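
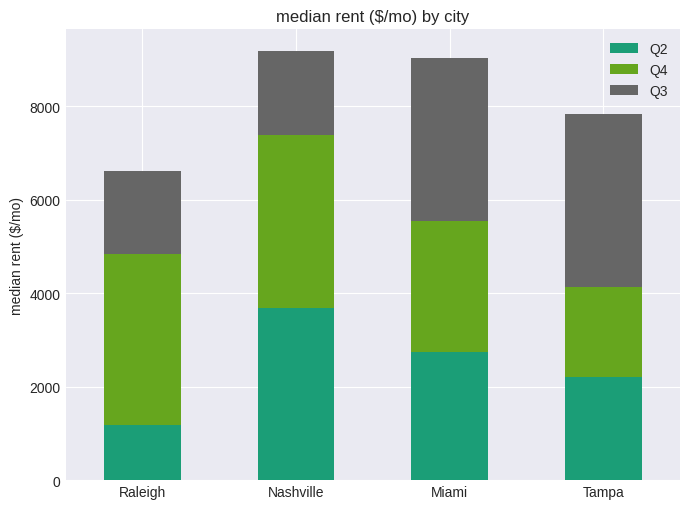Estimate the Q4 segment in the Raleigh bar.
≈ 4000

Q4 top ≈ 5000, bottom ≈ 1000; segment ≈ 4000.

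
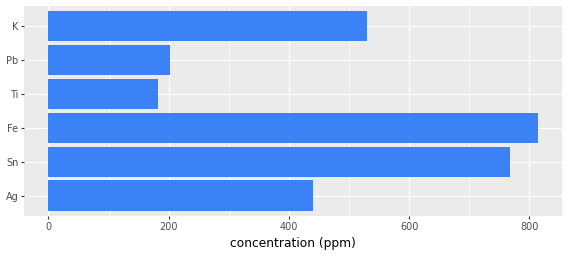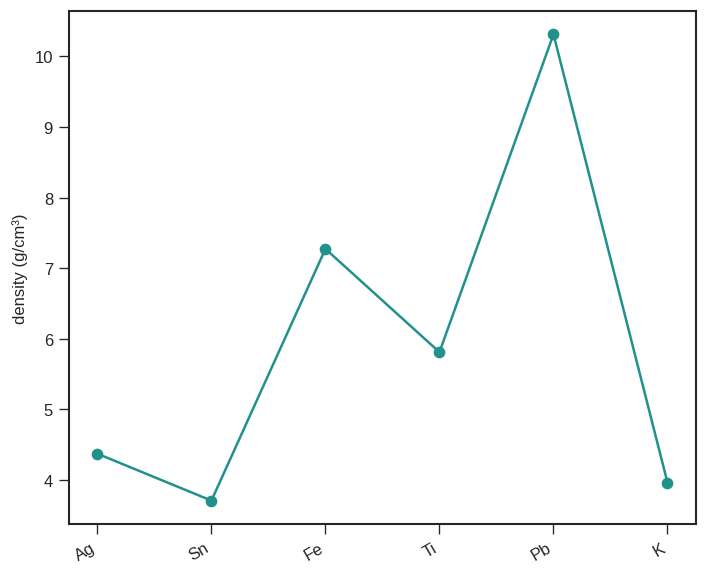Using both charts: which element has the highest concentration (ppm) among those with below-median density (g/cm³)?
Sn

Chart 2 median density (g/cm³) ≈ 5; below-median elements: Ag, Sn, K. Among those, Sn has the highest concentration (ppm) (≈ 800).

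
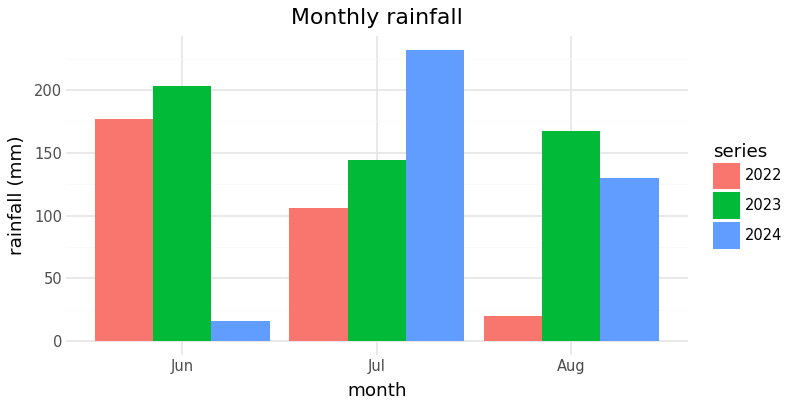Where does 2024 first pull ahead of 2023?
Jul

Jun: 2024 ≈ 20 vs 2023 ≈ 200 (not yet); Jul: 2024 ≈ 240 vs 2023 ≈ 140 (first crossover).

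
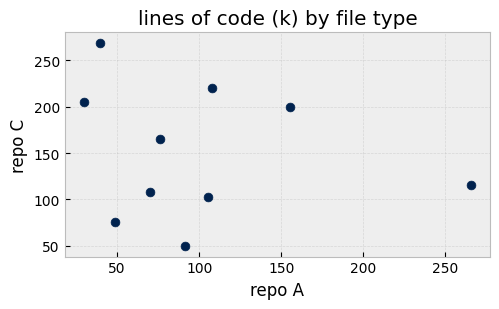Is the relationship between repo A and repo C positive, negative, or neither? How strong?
Points are roughly uncorrelated; weak (|r| ≈ 0.2).

no clear correlation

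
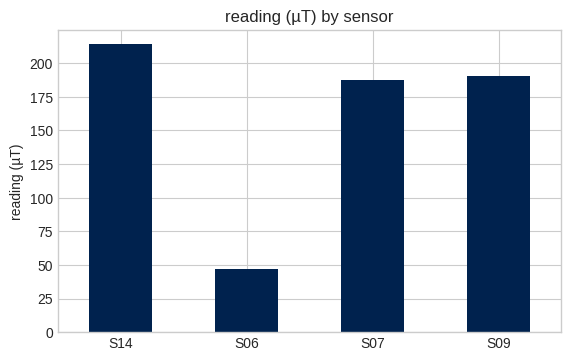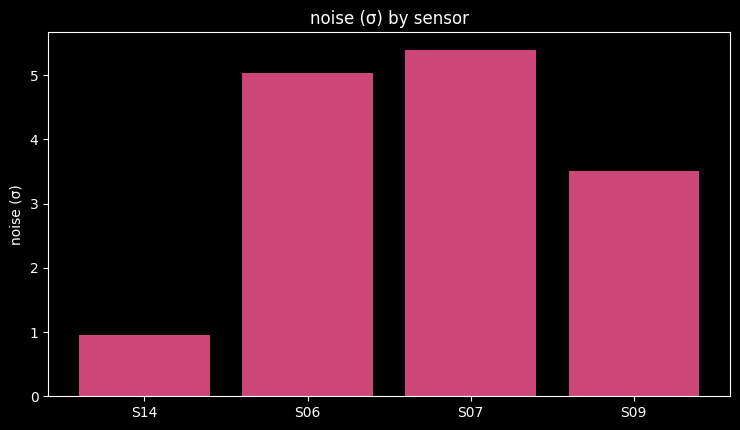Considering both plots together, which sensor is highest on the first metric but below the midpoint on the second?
Chart 2 median noise (σ) ≈ 4.5; below-median sensors: S14, S09. Among those, S14 has the highest reading (µT) (≈ 220).

S14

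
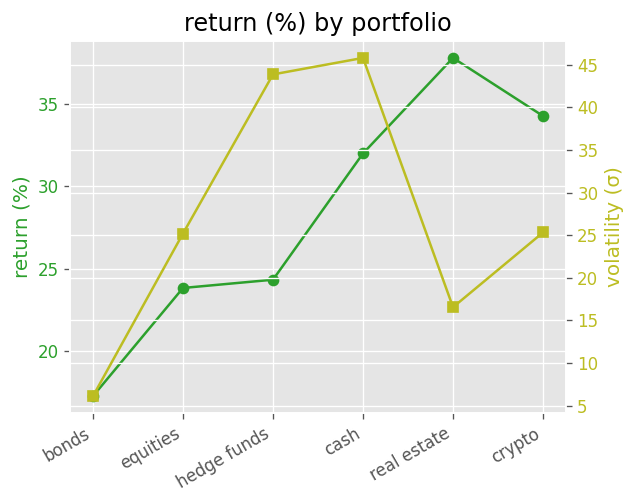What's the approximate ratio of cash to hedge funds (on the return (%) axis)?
cash ≈ 32, hedge funds ≈ 24; 32/24 ≈ 1.33.

≈ 1.33×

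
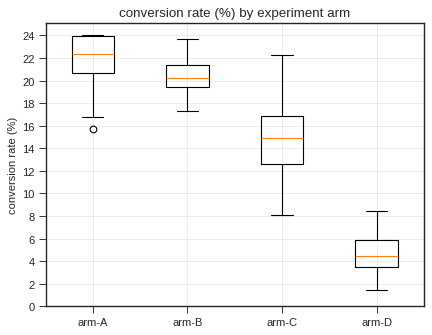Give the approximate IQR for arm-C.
Q3 ≈ 16, Q1 ≈ 12; IQR ≈ 4.

≈ 4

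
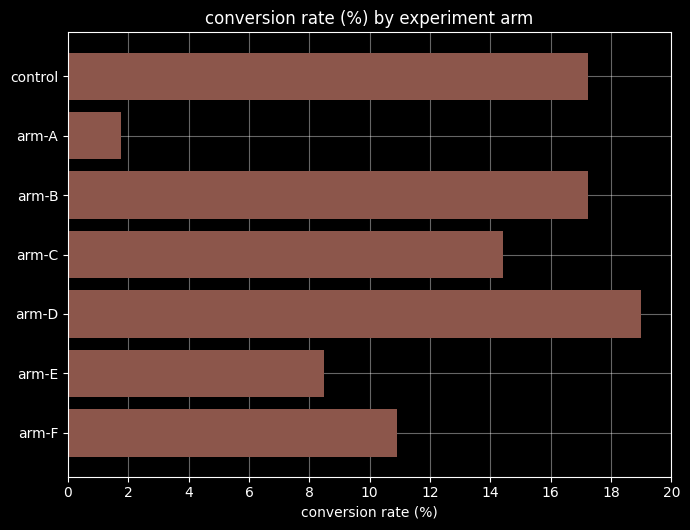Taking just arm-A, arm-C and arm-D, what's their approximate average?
(2 + 14 + 20) / 3 ≈ 12.

≈ 12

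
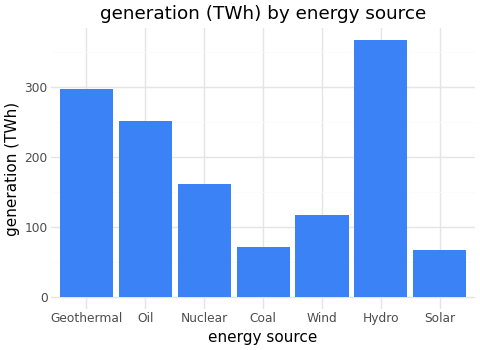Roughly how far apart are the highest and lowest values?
Max Hydro ≈ 350, min Solar ≈ 50; range ≈ 300.

≈ 300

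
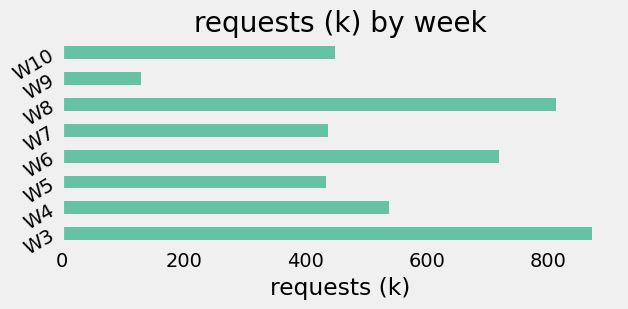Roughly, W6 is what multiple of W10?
≈ 1.75×

W6 ≈ 700, W10 ≈ 400; 700/400 ≈ 1.75.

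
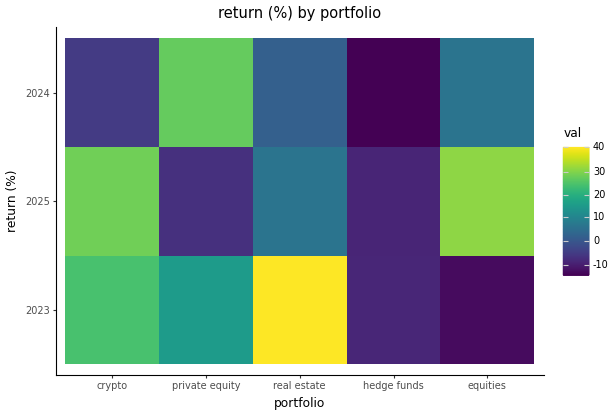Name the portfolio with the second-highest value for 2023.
crypto

Top 3 for 2023: real estate ≈ 40, crypto ≈ 25, private equity ≈ 15.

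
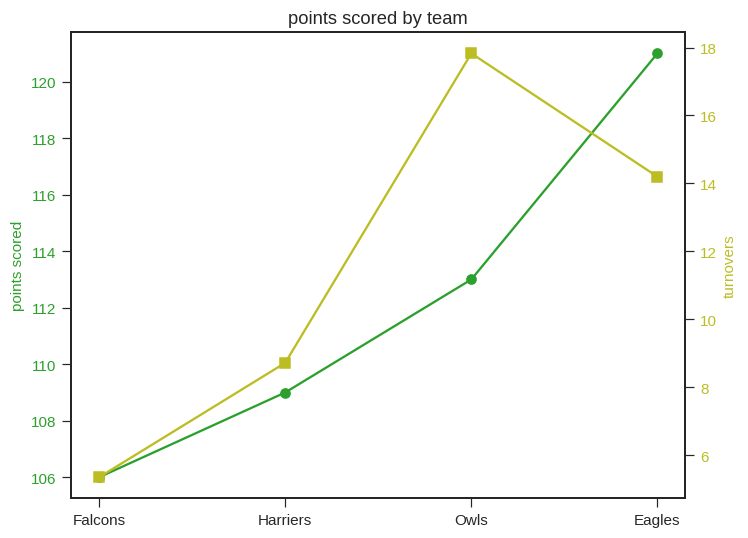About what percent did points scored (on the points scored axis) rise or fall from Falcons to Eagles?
Falcons ≈ 106, Eagles ≈ 120; (120 − 106) / 106 ≈ +13.2%.

≈ +13.2%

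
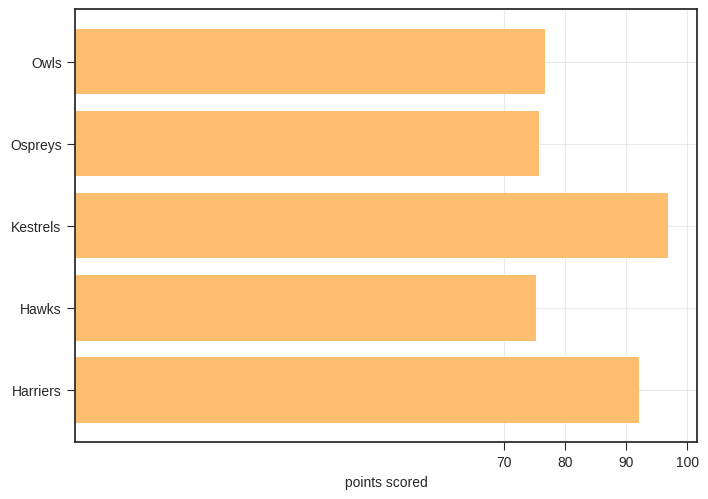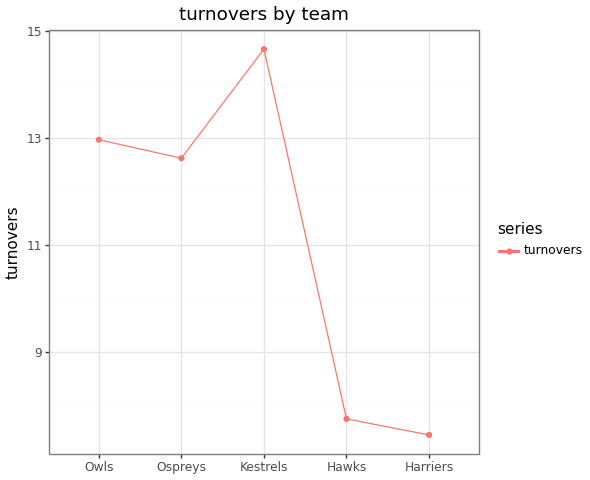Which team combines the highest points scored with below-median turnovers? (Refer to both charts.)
Chart 2 median turnovers ≈ 12; below-median teams: Hawks, Harriers. Among those, Harriers has the highest points scored (≈ 90).

Harriers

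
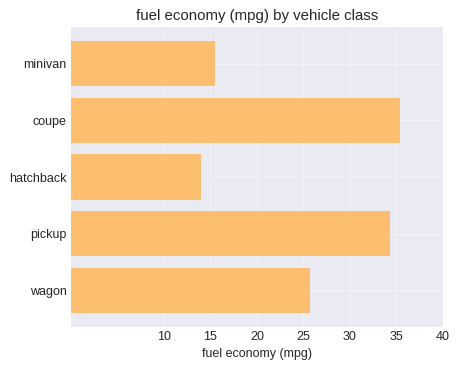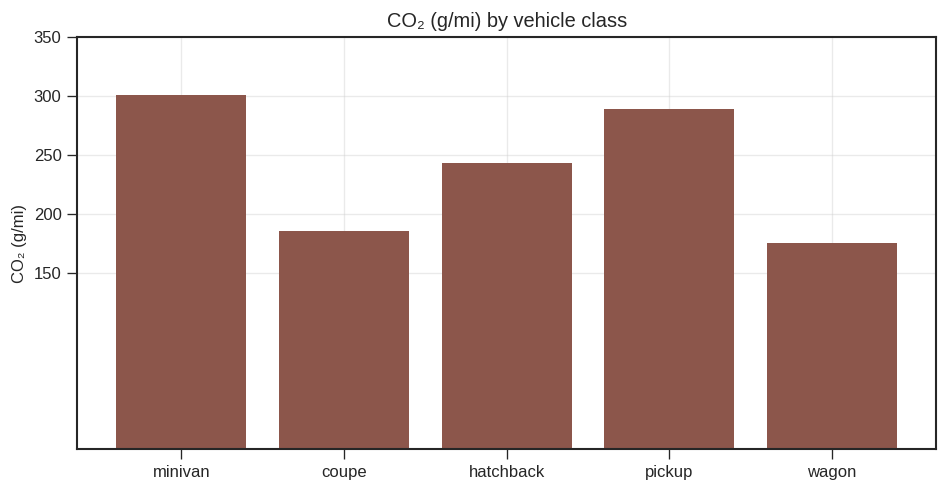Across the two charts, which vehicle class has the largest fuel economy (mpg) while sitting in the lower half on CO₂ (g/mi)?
Chart 2 median CO₂ (g/mi) ≈ 250; below-median vehicle classes: coupe, wagon. Among those, coupe has the highest fuel economy (mpg) (≈ 35).

coupe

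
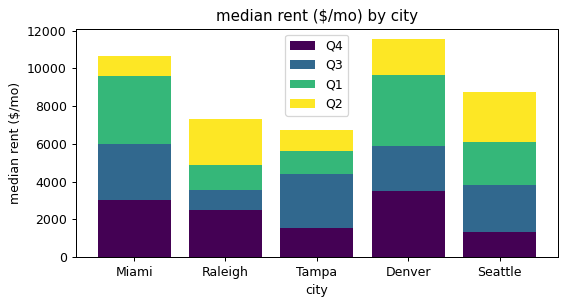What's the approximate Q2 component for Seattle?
≈ 3000

Q2 top ≈ 9000, bottom ≈ 6000; segment ≈ 3000.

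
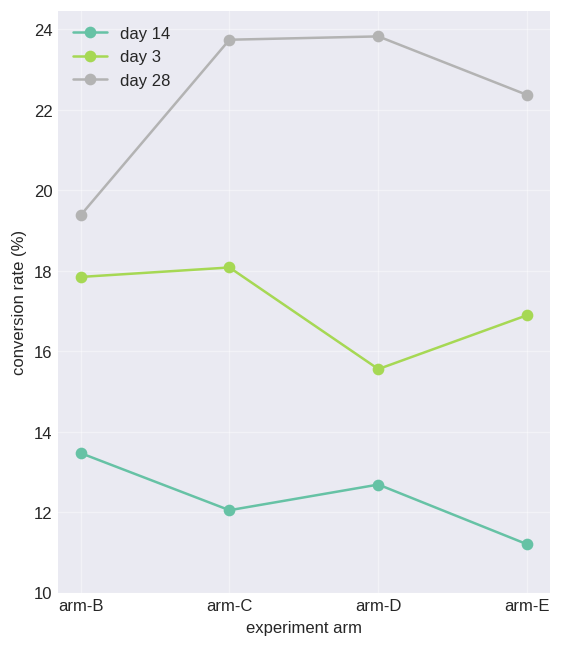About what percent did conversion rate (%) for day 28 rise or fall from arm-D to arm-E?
arm-D ≈ 24, arm-E ≈ 22; (22 − 24) / 24 ≈ -8.3%.

≈ -8.3%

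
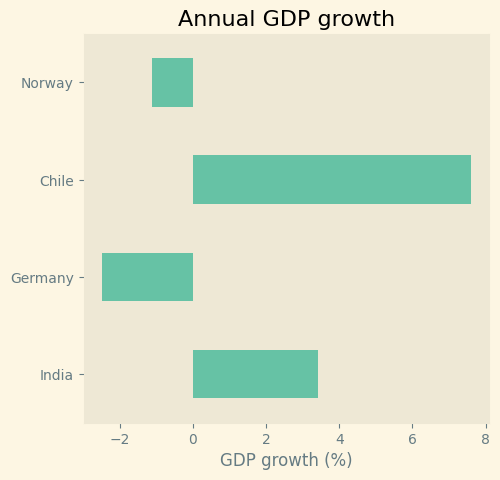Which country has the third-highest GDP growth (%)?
Norway

Top 4: Chile ≈ 8, India ≈ 3, Norway ≈ -1, Germany ≈ -2.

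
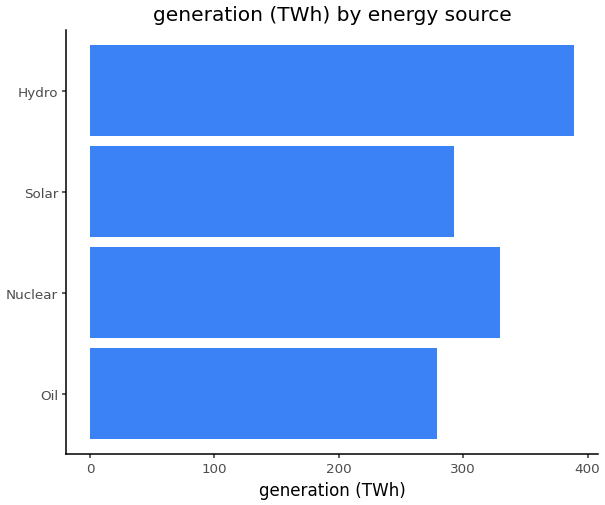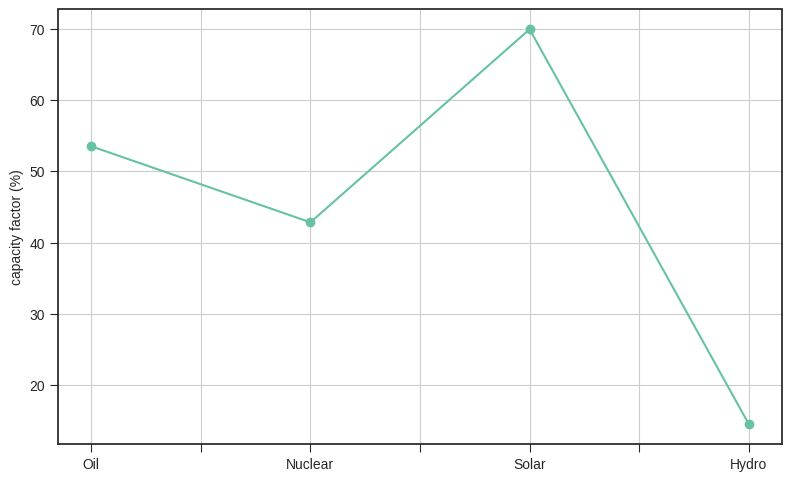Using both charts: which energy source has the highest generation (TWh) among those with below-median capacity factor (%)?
Chart 2 median capacity factor (%) ≈ 50; below-median energy sources: Nuclear, Hydro. Among those, Hydro has the highest generation (TWh) (≈ 400).

Hydro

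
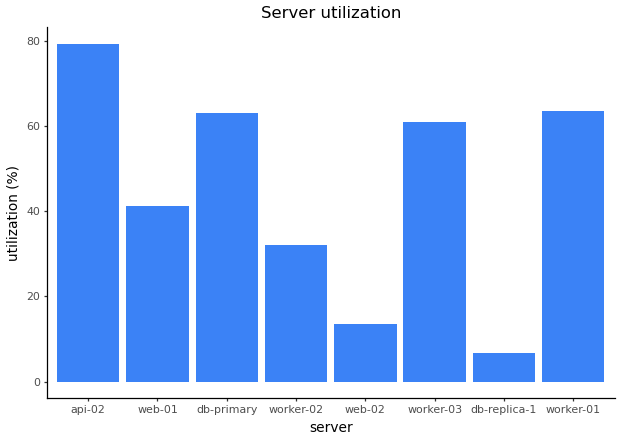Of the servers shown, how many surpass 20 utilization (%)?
Above 20: api-02, web-01, db-primary, worker-02, worker-03, worker-01.

6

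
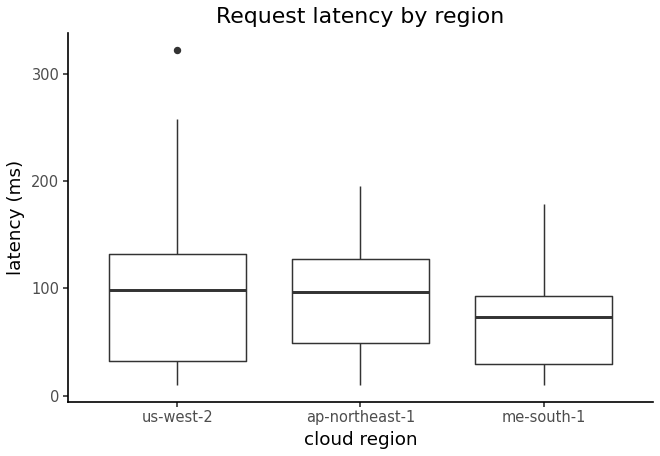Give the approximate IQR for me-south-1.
≈ 60

Q3 ≈ 90, Q1 ≈ 30; IQR ≈ 60.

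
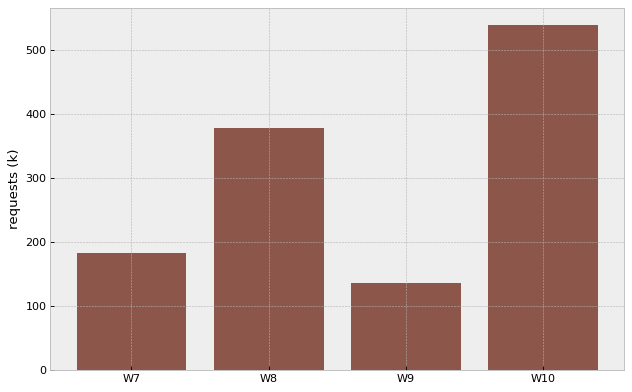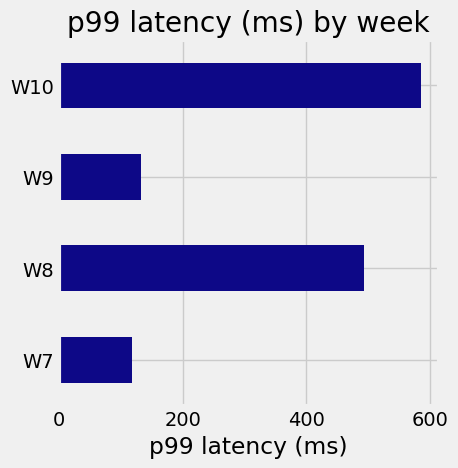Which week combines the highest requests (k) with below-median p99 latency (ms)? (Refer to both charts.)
W7

Chart 2 median p99 latency (ms) ≈ 300; below-median weeks: W7, W9. Among those, W7 has the highest requests (k) (≈ 200).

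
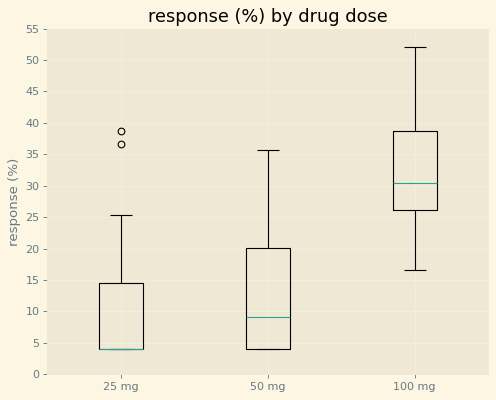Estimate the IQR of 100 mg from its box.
Q3 ≈ 40, Q1 ≈ 25; IQR ≈ 15.

≈ 15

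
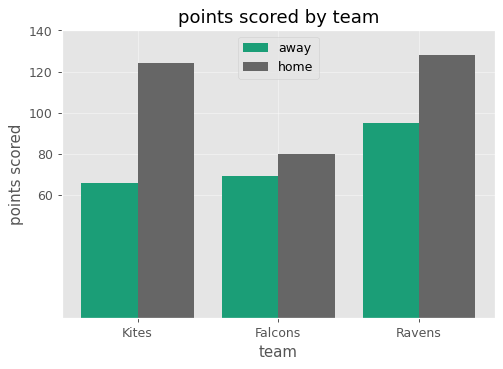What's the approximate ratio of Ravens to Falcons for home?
≈ 1.5×

Ravens ≈ 120, Falcons ≈ 80; 120/80 ≈ 1.5.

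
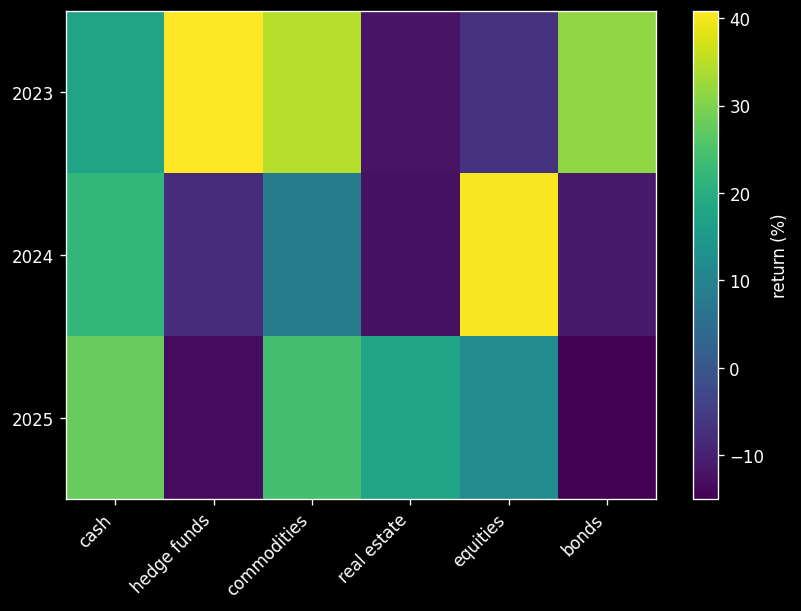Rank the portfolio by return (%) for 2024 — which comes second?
cash

Top 3 for 2024: equities ≈ 40, cash ≈ 20, commodities ≈ 10.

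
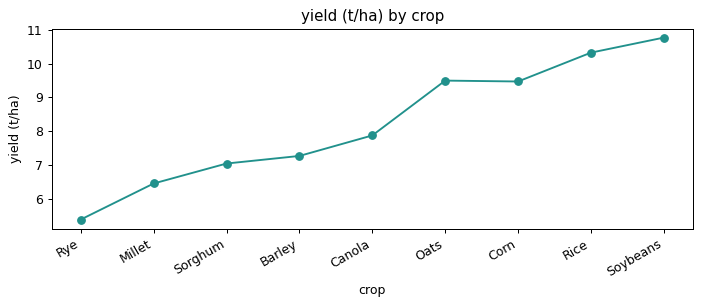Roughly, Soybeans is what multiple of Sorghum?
≈ 1.57×

Soybeans ≈ 11.0, Sorghum ≈ 7.0; 11.0/7.0 ≈ 1.57.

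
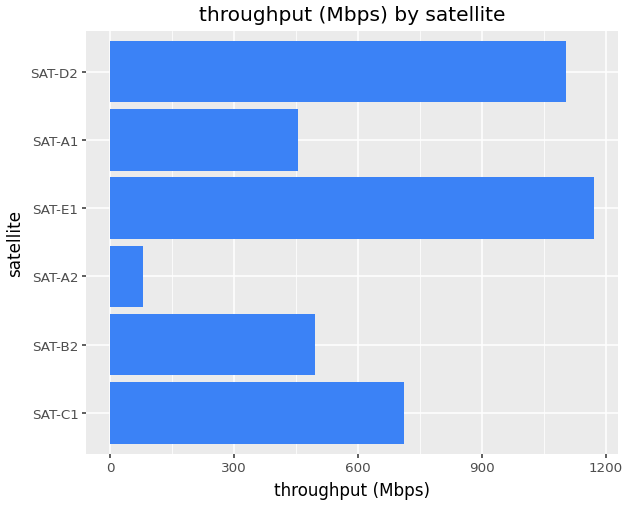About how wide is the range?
≈ 1100

Max SAT-E1 ≈ 1200, min SAT-A2 ≈ 100; range ≈ 1100.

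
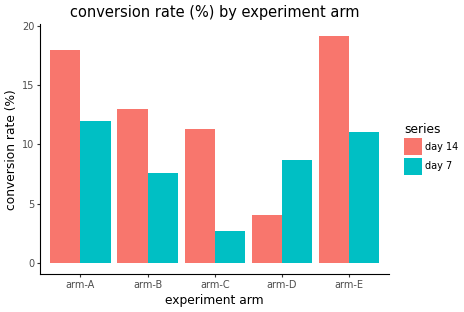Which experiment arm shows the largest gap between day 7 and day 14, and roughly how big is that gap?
arm-C, ≈ 10 %

arm-C: day 7 ≈ 2, day 14 ≈ 12 → gap ≈ 10. Next-largest (arm-E) is only ≈ 8.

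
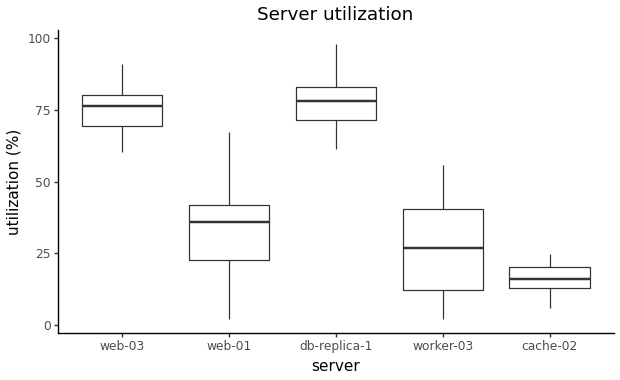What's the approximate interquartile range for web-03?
≈ 10

Q3 ≈ 80, Q1 ≈ 70; IQR ≈ 10.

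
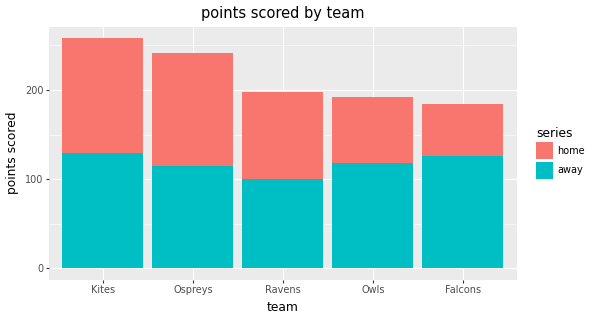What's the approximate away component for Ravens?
≈ 100

away top ≈ 100, bottom ≈ 0; segment ≈ 100.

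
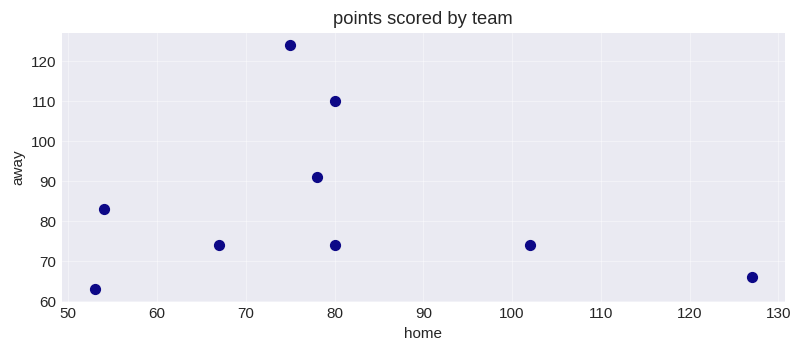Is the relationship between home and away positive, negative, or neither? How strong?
no clear correlation

Points are roughly uncorrelated; weak (|r| ≈ 0.1).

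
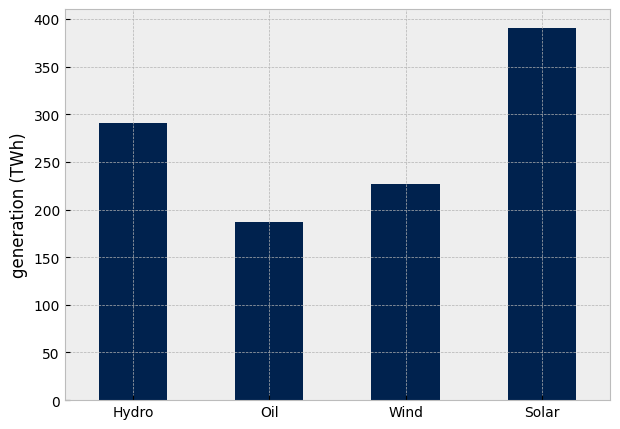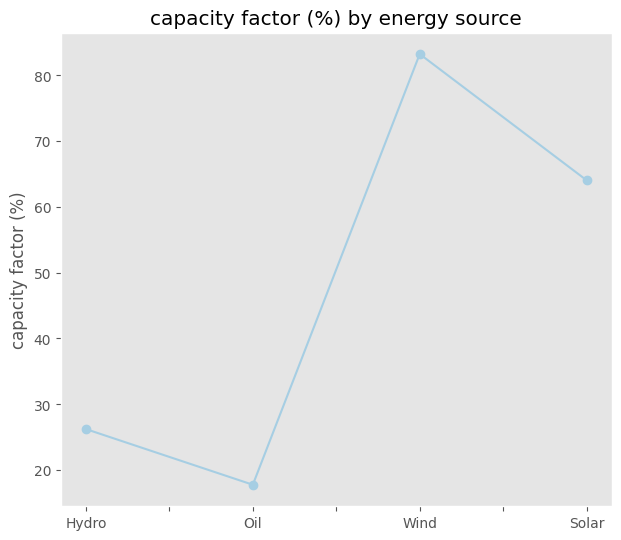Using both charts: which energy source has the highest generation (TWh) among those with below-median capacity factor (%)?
Chart 2 median capacity factor (%) ≈ 50; below-median energy sources: Hydro, Oil. Among those, Hydro has the highest generation (TWh) (≈ 300).

Hydro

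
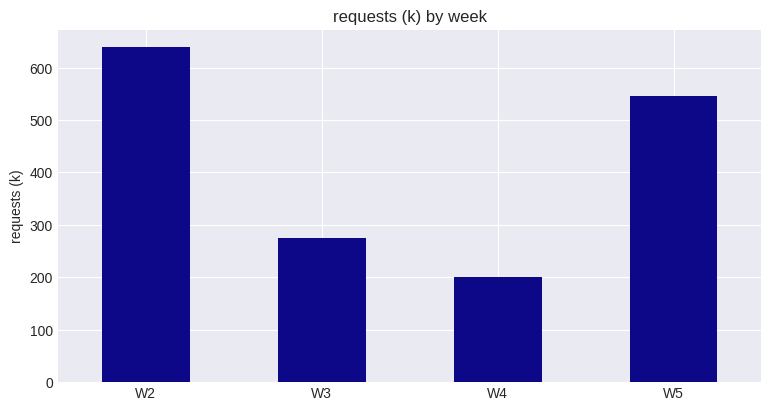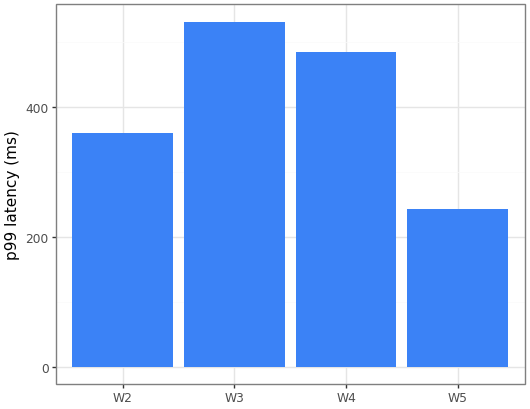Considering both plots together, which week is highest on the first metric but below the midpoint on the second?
Chart 2 median p99 latency (ms) ≈ 400; below-median weeks: W2, W5. Among those, W2 has the highest requests (k) (≈ 600).

W2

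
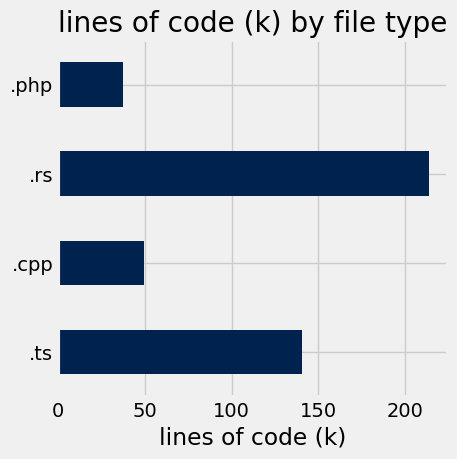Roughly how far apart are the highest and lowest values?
Max .rs ≈ 220, min .php ≈ 40; range ≈ 180.

≈ 180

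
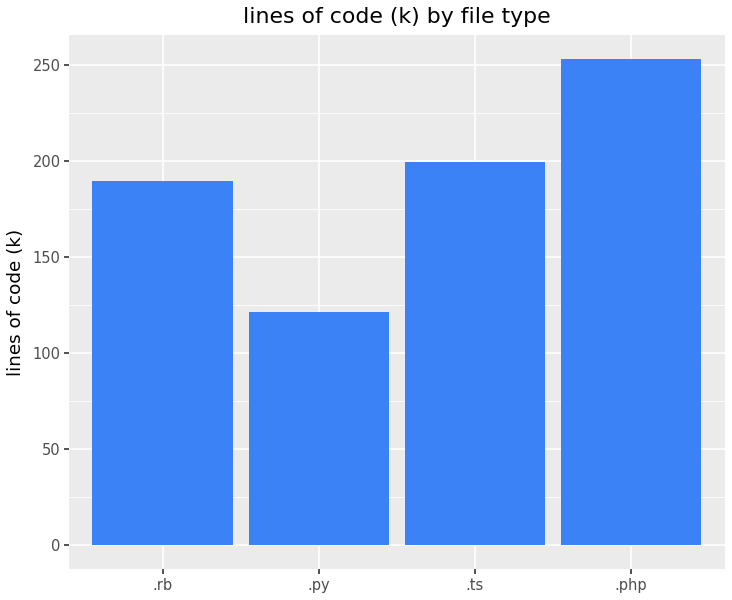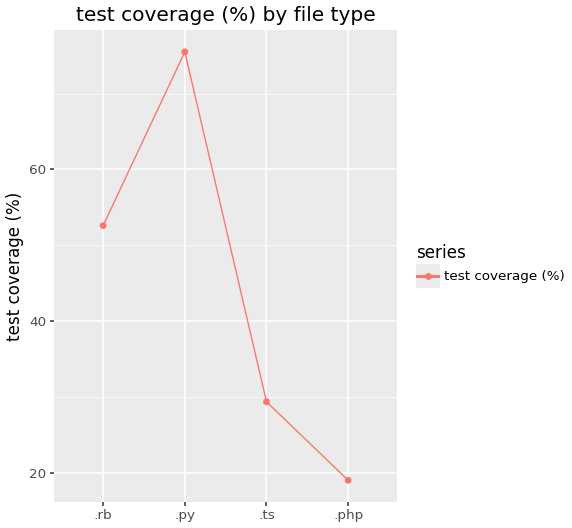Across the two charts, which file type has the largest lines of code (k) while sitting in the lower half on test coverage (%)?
Chart 2 median test coverage (%) ≈ 40; below-median file types: .ts, .php. Among those, .php has the highest lines of code (k) (≈ 250).

.php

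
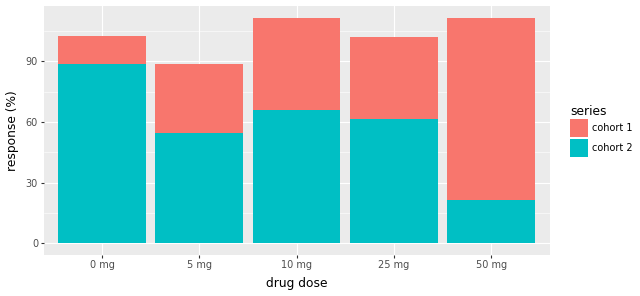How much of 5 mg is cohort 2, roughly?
≈ 50

cohort 2 top ≈ 50, bottom ≈ 0; segment ≈ 50.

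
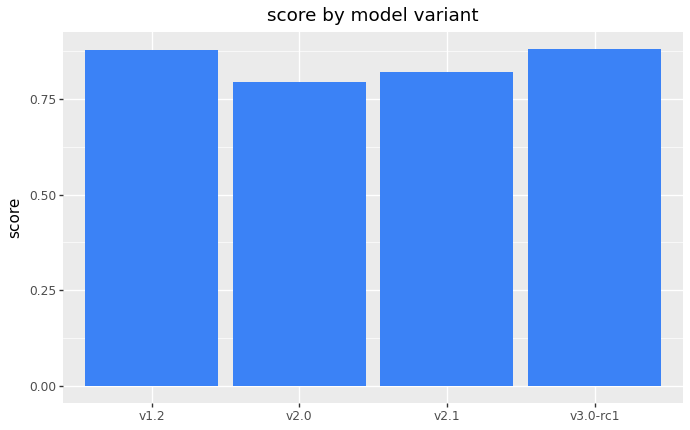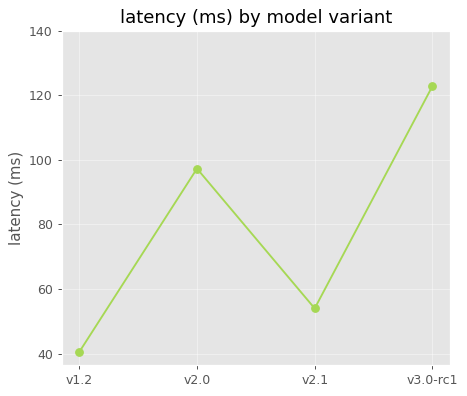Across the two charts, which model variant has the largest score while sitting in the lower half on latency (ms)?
v1.2

Chart 2 median latency (ms) ≈ 80; below-median model variants: v1.2, v2.1. Among those, v1.2 has the highest score (≈ 0.9).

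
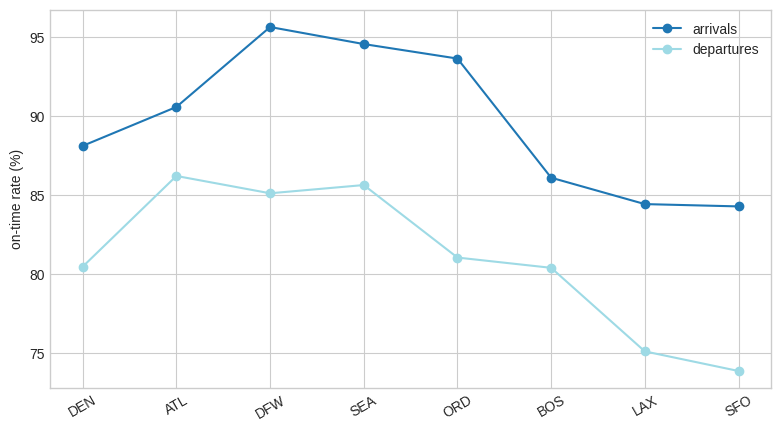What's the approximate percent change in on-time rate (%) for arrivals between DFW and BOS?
DFW ≈ 96, BOS ≈ 86; (86 − 96) / 96 ≈ -10.4%.

≈ -10.4%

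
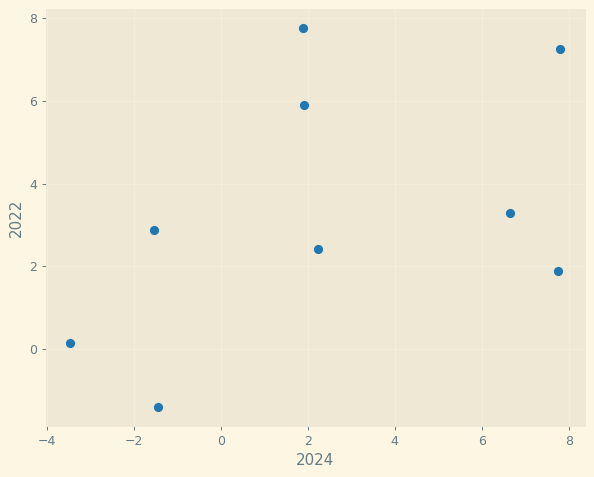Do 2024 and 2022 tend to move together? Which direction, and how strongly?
Points are positively correlated; moderate (|r| ≈ 0.5).

positive, moderate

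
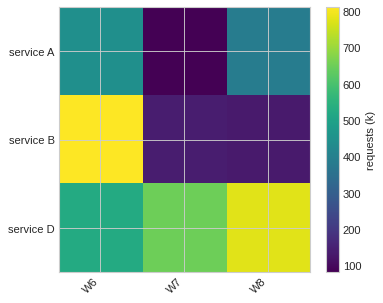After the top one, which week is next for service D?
W7

Top 3 for service D: W8 ≈ 800, W7 ≈ 700, W6 ≈ 500.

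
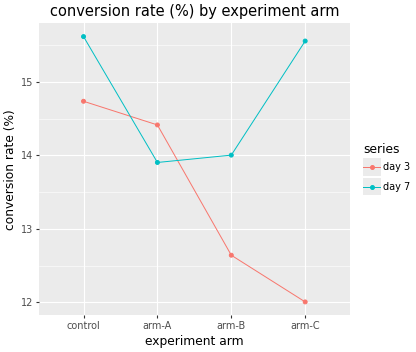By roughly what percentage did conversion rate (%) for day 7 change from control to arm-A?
≈ -9.7%

control ≈ 15.5, arm-A ≈ 14.0; (14.0 − 15.5) / 15.5 ≈ -9.7%.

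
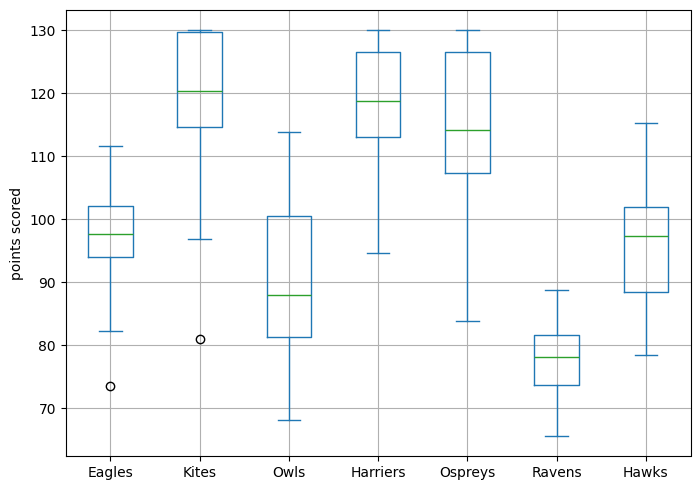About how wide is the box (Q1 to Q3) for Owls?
Q3 ≈ 100, Q1 ≈ 80; IQR ≈ 20.

≈ 20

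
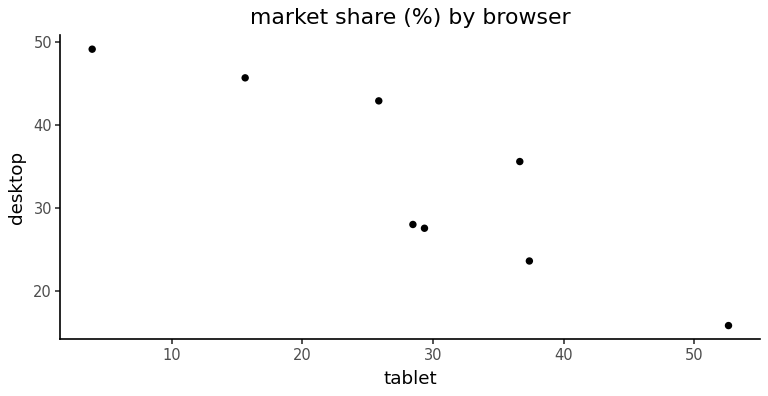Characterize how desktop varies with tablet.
Points are negatively correlated; strong (|r| ≈ 0.9).

negative, strong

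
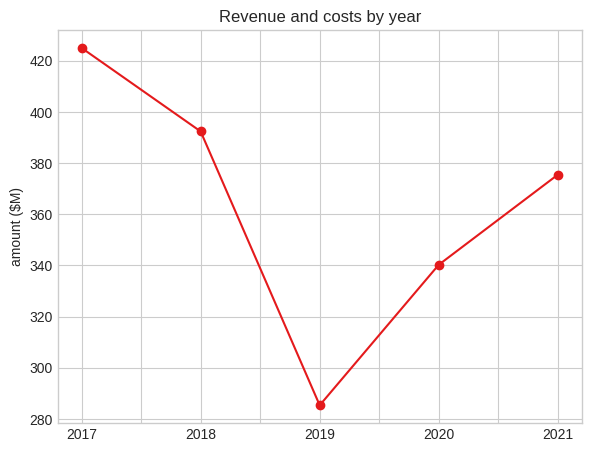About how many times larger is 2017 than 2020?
2017 ≈ 420, 2020 ≈ 340; 420/340 ≈ 1.24.

≈ 1.24×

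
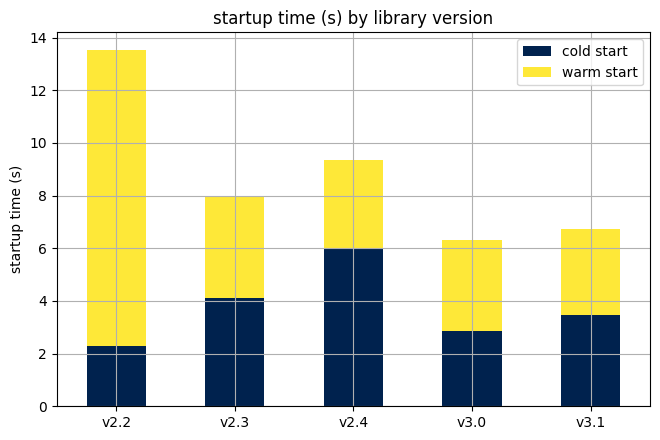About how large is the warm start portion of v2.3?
≈ 4

warm start top ≈ 8, bottom ≈ 4; segment ≈ 4.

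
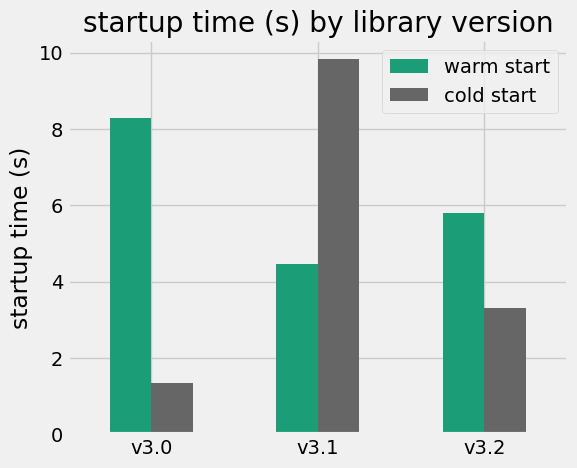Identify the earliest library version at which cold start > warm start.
v3.0: cold start ≈ 1 vs warm start ≈ 8 (not yet); v3.1: cold start ≈ 10 vs warm start ≈ 4 (first crossover).

v3.1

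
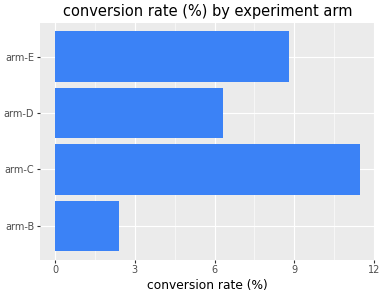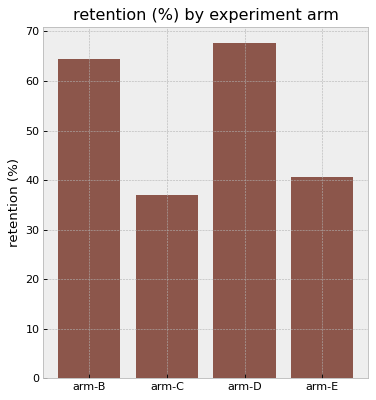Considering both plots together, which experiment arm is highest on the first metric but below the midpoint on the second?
arm-C

Chart 2 median retention (%) ≈ 50; below-median experiment arms: arm-C, arm-E. Among those, arm-C has the highest conversion rate (%) (≈ 12).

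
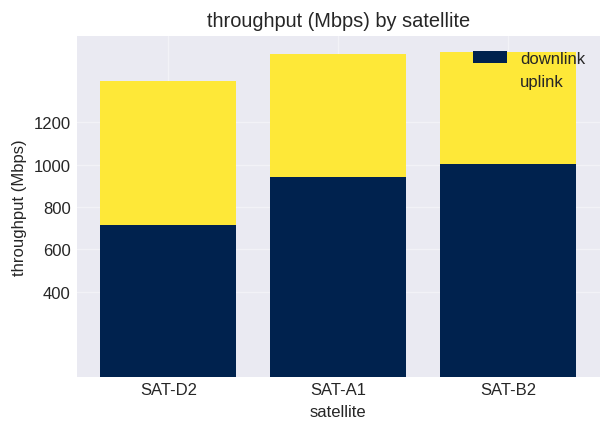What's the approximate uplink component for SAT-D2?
uplink top ≈ 1400, bottom ≈ 800; segment ≈ 600.

≈ 600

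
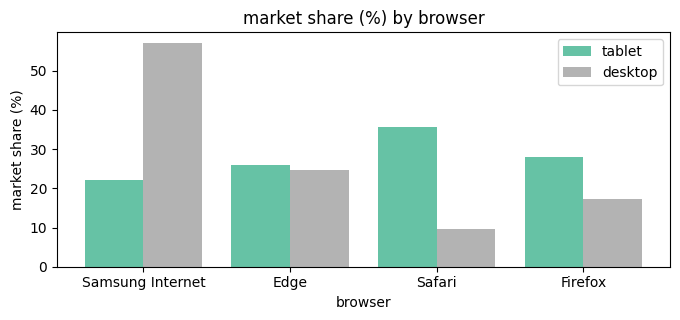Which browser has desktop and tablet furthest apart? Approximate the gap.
Samsung Internet: desktop ≈ 55, tablet ≈ 20 → gap ≈ 35. Next-largest (Safari) is only ≈ 25.

Samsung Internet, ≈ 35 %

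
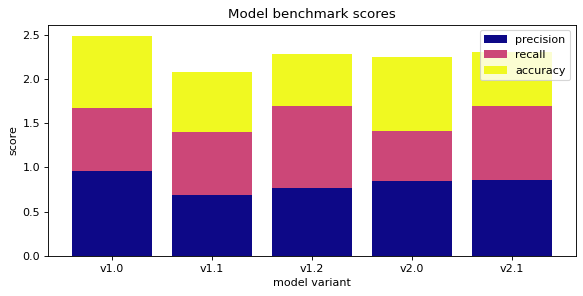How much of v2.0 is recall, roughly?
≈ 0.5

recall top ≈ 1.5, bottom ≈ 1.0; segment ≈ 0.5.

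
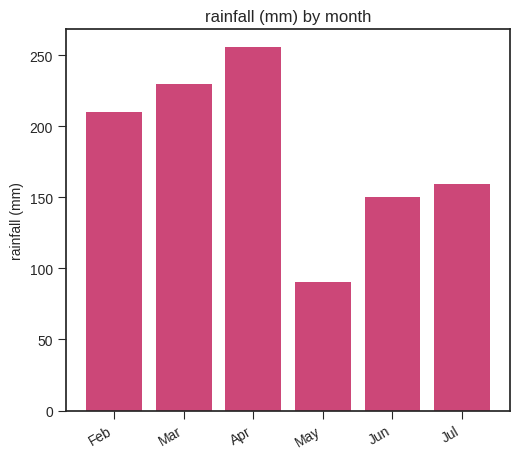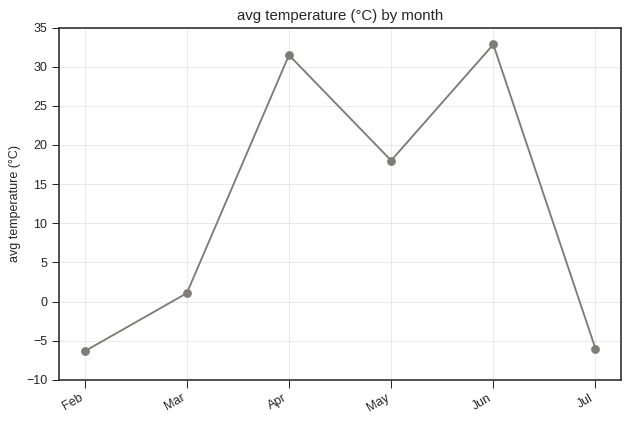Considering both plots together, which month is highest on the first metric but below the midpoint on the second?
Chart 2 median avg temperature (°C) ≈ 10; below-median months: Feb, Mar, Jul. Among those, Mar has the highest rainfall (mm) (≈ 225).

Mar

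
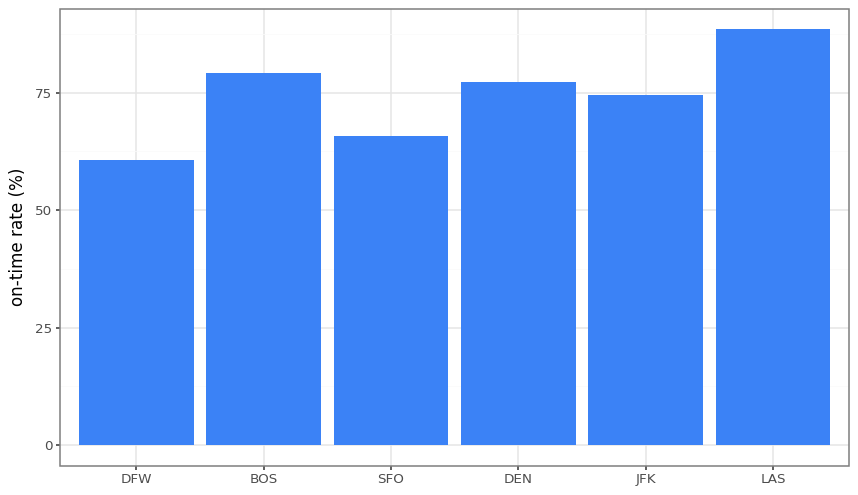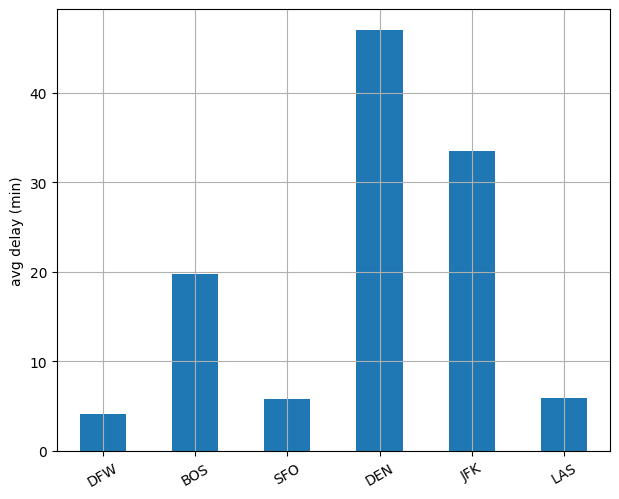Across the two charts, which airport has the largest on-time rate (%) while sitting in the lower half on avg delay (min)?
Chart 2 median avg delay (min) ≈ 15; below-median airports: DFW, SFO, LAS. Among those, LAS has the highest on-time rate (%) (≈ 90).

LAS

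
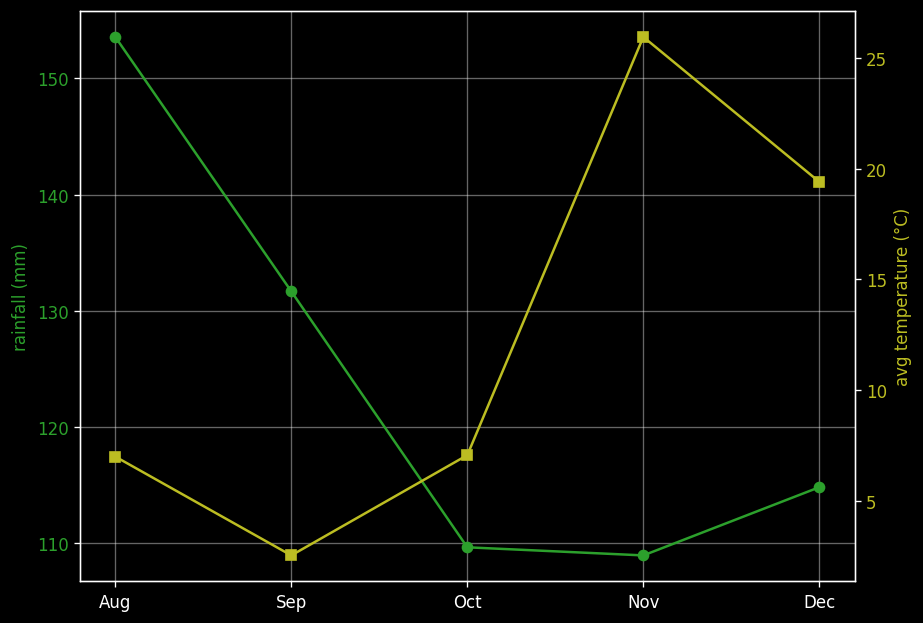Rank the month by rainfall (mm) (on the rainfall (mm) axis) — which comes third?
Dec

Top 4 (on the rainfall (mm) axis): Aug ≈ 155, Sep ≈ 130, Dec ≈ 115, Oct ≈ 110.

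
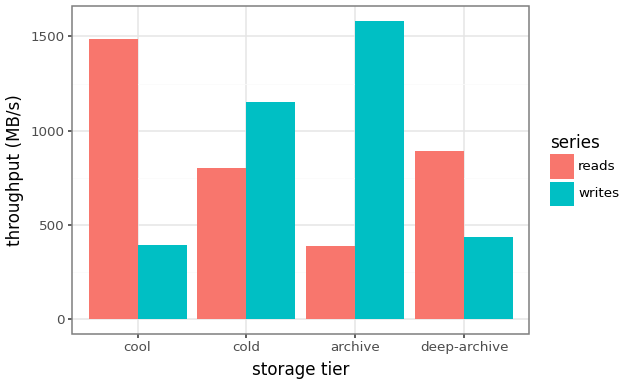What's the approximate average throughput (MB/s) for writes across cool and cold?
(400 + 1200) / 2 ≈ 800.

≈ 800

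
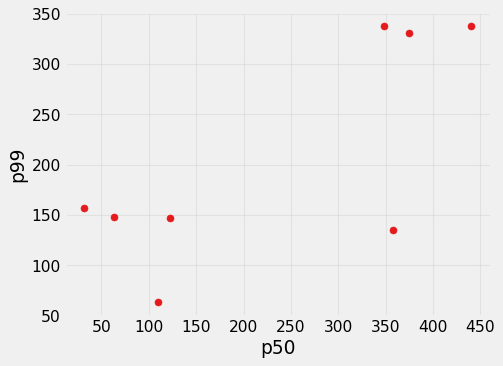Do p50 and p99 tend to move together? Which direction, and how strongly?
positive, strong

Points are positively correlated; strong (|r| ≈ 0.8).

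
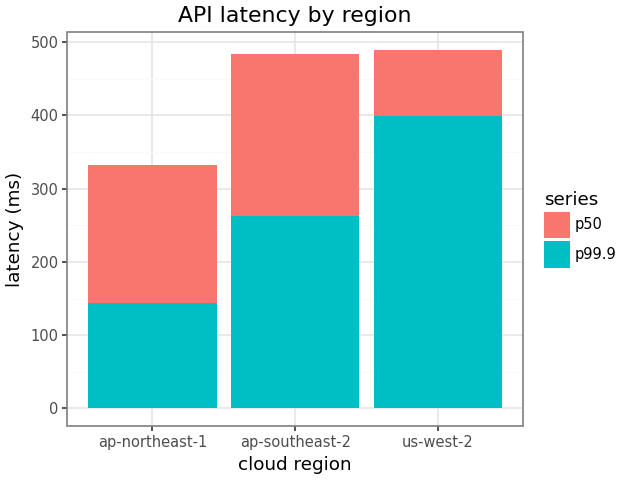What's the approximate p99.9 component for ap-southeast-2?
p99.9 top ≈ 250, bottom ≈ 0; segment ≈ 250.

≈ 250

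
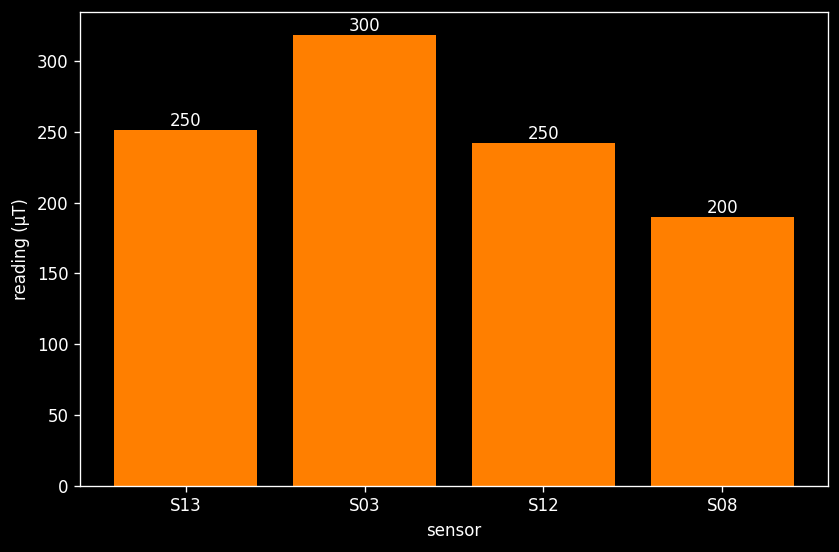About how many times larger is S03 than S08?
≈ 1.5×

S03 ≈ 300, S08 ≈ 200; 300/200 ≈ 1.5.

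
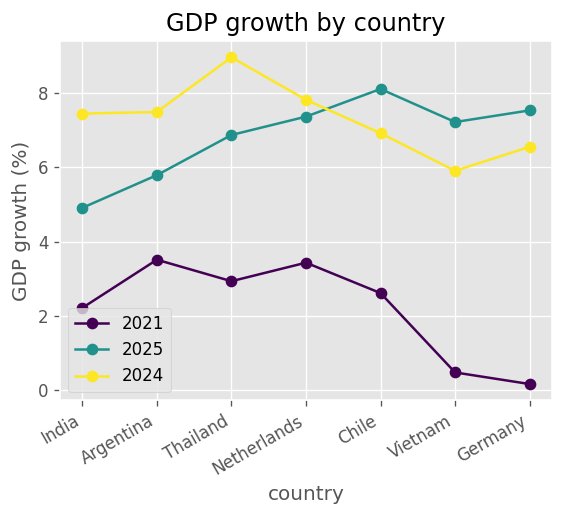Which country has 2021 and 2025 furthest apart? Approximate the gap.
Germany: 2021 ≈ 0, 2025 ≈ 8 → gap ≈ 8. Next-largest (Vietnam) is only ≈ 7.

Germany, ≈ 8 %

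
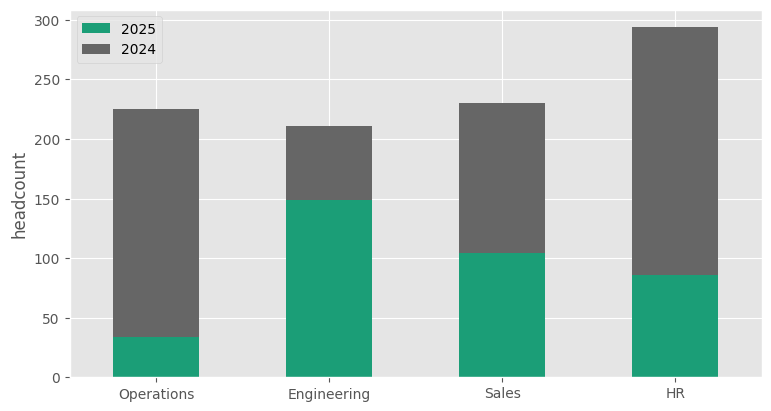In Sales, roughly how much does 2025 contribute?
2025 top ≈ 100, bottom ≈ 0; segment ≈ 100.

≈ 100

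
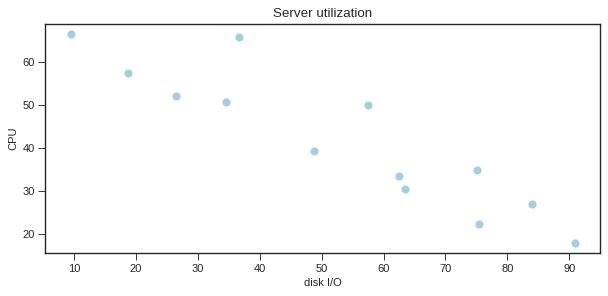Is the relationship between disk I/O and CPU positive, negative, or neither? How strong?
negative, strong

Points are negatively correlated; strong (|r| ≈ 0.9).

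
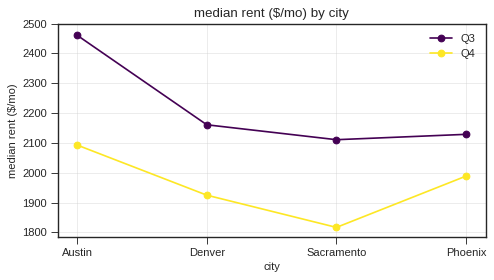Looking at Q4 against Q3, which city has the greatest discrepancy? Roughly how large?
Austin: Q4 ≈ 2100, Q3 ≈ 2500 → gap ≈ 400. Next-largest (Sacramento) is only ≈ 300.

Austin, ≈ 400 $/mo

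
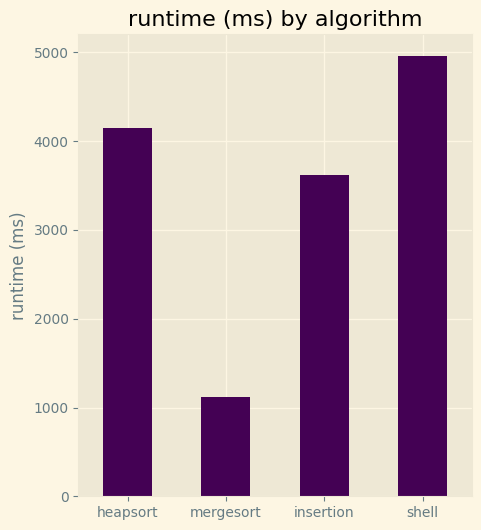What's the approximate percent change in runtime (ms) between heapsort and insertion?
≈ -12.5%

heapsort ≈ 4000, insertion ≈ 3500; (3500 − 4000) / 4000 ≈ -12.5%.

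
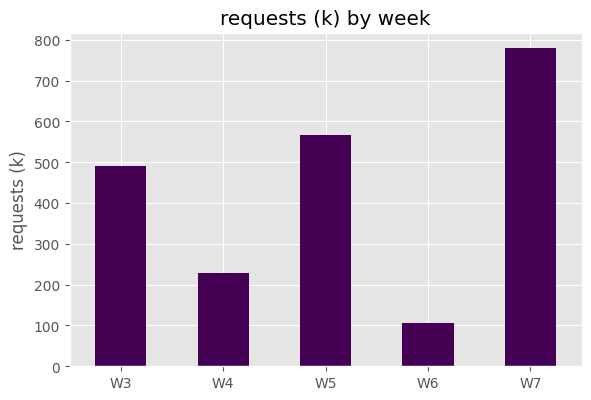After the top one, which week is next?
Top 3: W7 ≈ 800, W5 ≈ 600, W3 ≈ 500.

W5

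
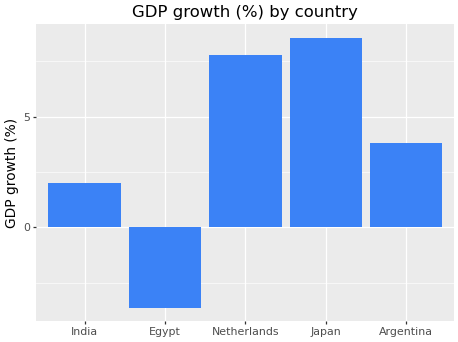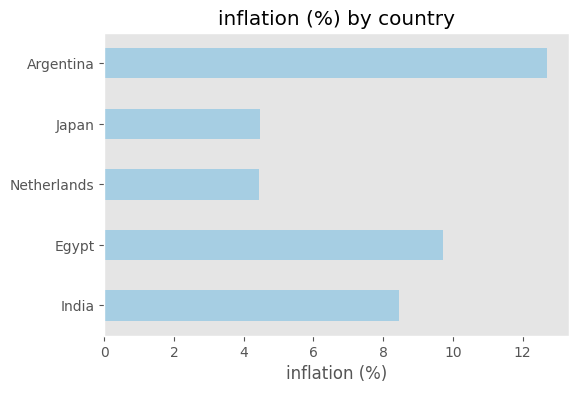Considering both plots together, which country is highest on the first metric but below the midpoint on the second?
Japan

Chart 2 median inflation (%) ≈ 8; below-median countries: Netherlands, Japan. Among those, Japan has the highest GDP growth (%) (≈ 9).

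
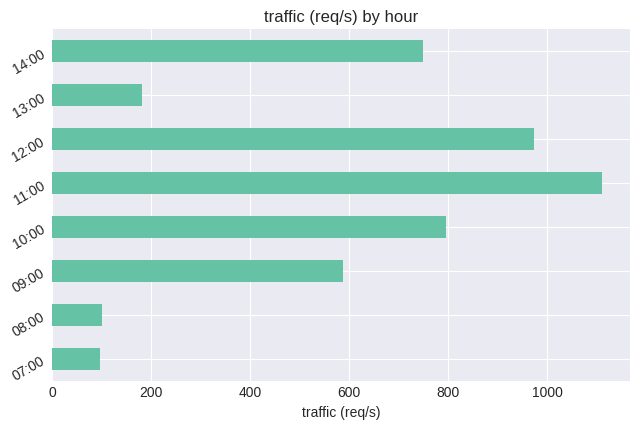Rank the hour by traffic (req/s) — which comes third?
Top 4: 11:00 ≈ 1100, 12:00 ≈ 1000, 10:00 ≈ 800, 14:00 ≈ 700.

10:00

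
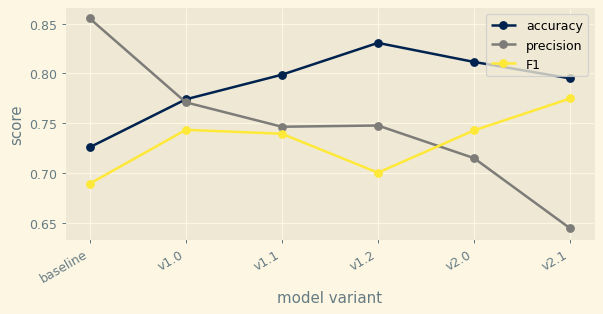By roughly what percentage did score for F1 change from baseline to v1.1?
≈ +8.8%

baseline ≈ 0.68, v1.1 ≈ 0.74; (0.74 − 0.68) / 0.68 ≈ +8.8%.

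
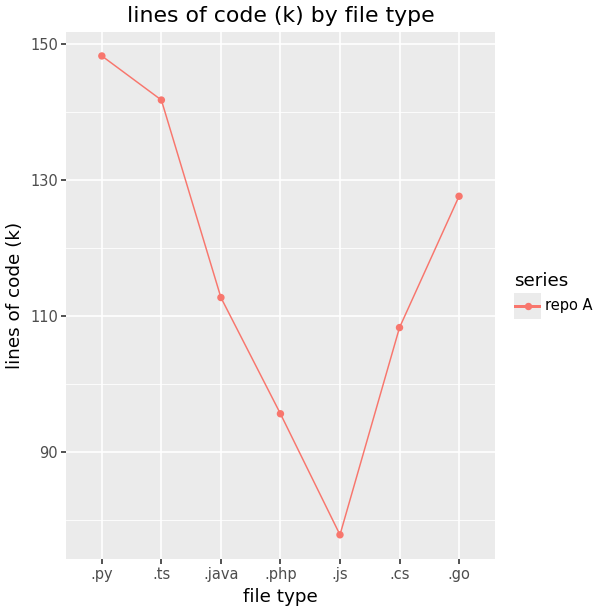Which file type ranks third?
.go

Top 4: .py ≈ 150, .ts ≈ 140, .go ≈ 130, .java ≈ 110.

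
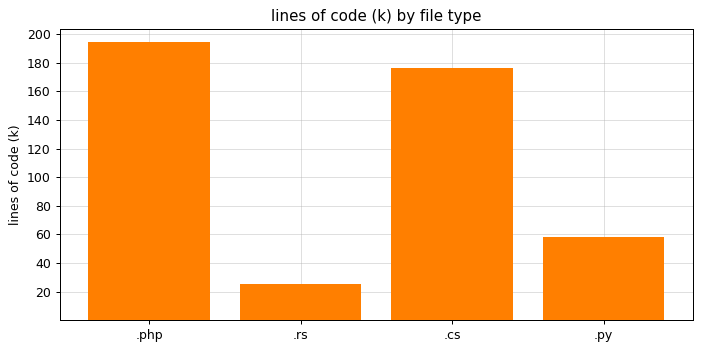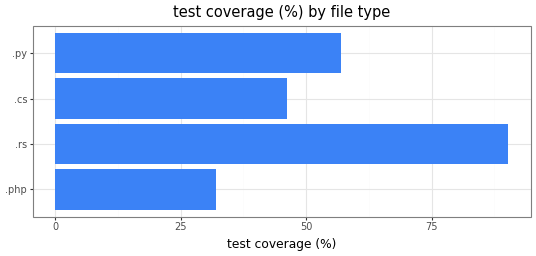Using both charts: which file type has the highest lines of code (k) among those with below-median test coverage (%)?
.php

Chart 2 median test coverage (%) ≈ 50; below-median file types: .php, .cs. Among those, .php has the highest lines of code (k) (≈ 200).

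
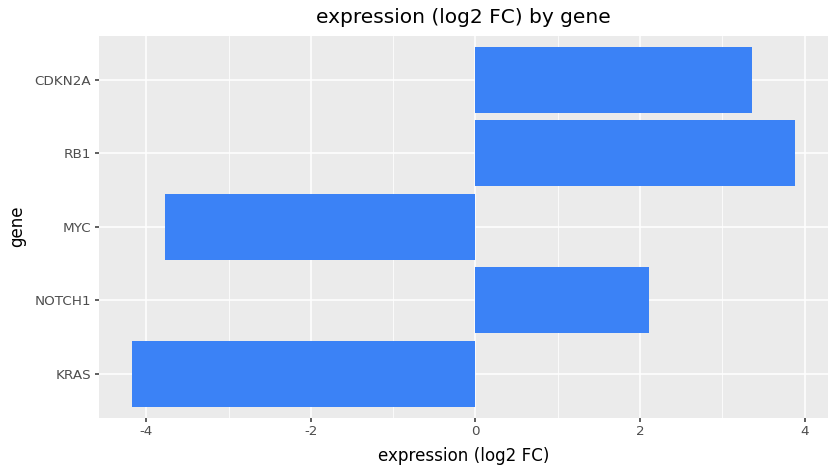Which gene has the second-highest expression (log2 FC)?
Top 3: RB1 ≈ 4, CDKN2A ≈ 3, NOTCH1 ≈ 2.

CDKN2A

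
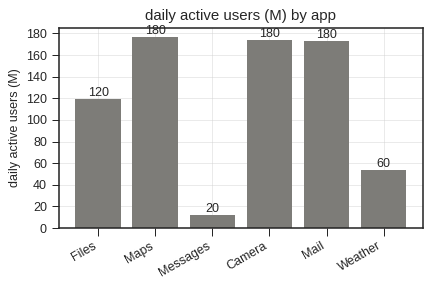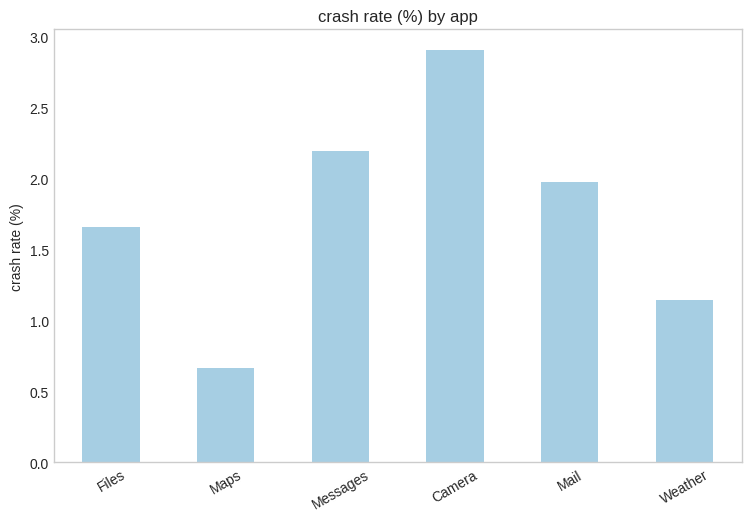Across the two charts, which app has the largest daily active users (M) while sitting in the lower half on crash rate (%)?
Maps

Chart 2 median crash rate (%) ≈ 2; below-median apps: Files, Maps, Weather. Among those, Maps has the highest daily active users (M) (≈ 180).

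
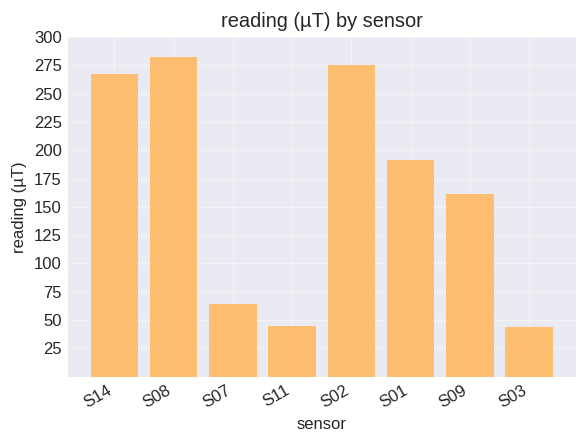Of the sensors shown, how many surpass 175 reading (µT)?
Above 175: S14, S08, S02, S01.

4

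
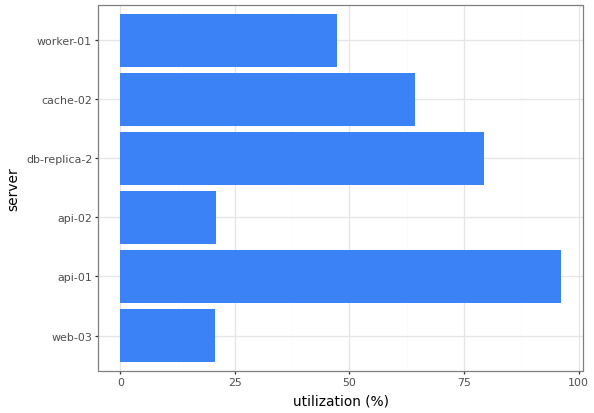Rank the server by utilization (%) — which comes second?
Top 3: api-01 ≈ 100, db-replica-2 ≈ 80, cache-02 ≈ 60.

db-replica-2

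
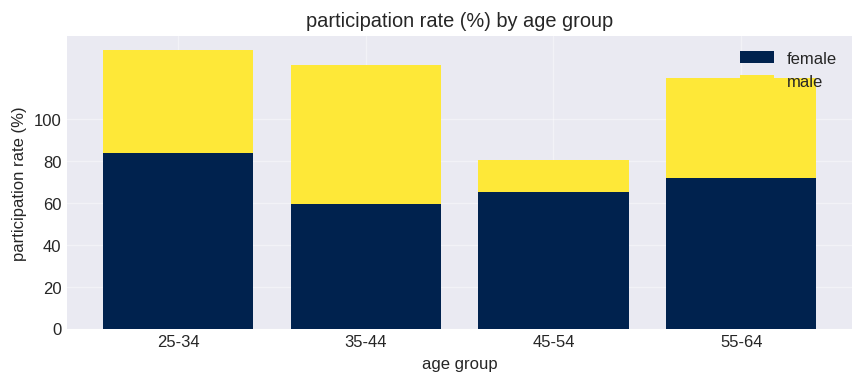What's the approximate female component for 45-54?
≈ 60

female top ≈ 60, bottom ≈ 0; segment ≈ 60.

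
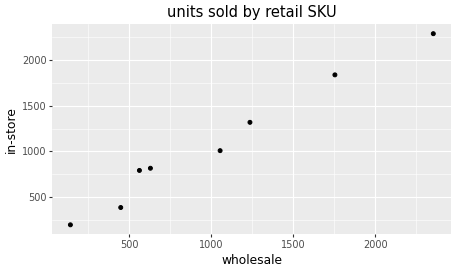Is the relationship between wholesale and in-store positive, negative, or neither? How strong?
Points are positively correlated; strong (|r| ≈ 1.0).

positive, strong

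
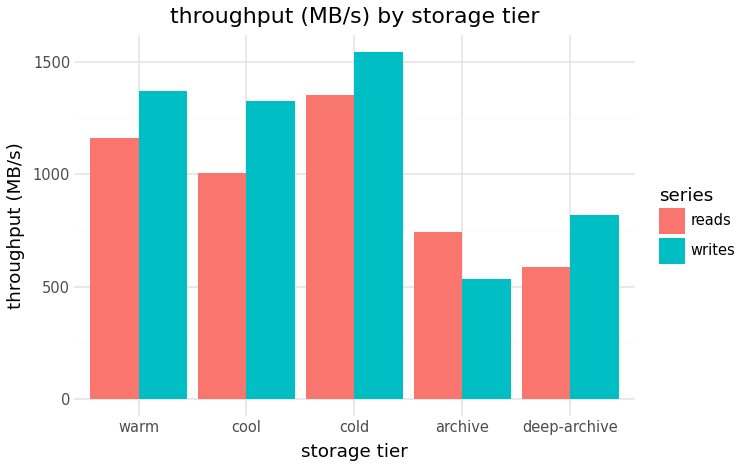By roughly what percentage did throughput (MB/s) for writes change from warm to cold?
warm ≈ 1400, cold ≈ 1600; (1600 − 1400) / 1400 ≈ +14.3%.

≈ +14.3%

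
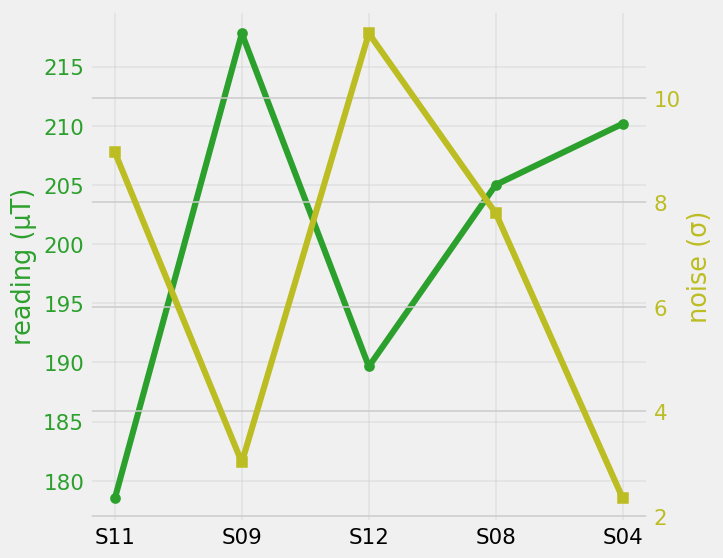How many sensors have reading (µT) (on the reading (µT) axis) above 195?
3

Above 195: S09, S08, S04.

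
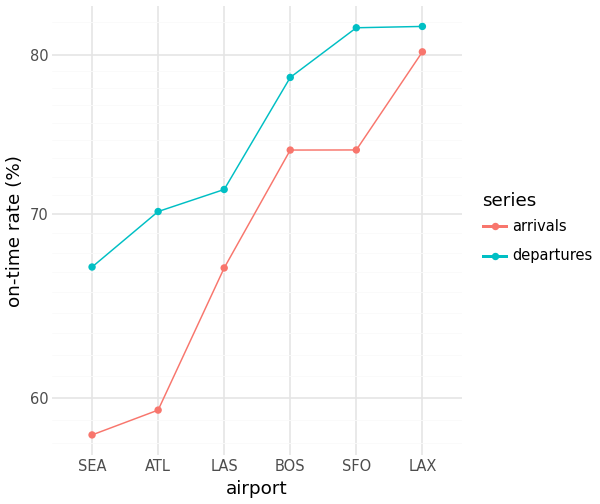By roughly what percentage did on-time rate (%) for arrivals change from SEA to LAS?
≈ +13.8%

SEA ≈ 58, LAS ≈ 66; (66 − 58) / 58 ≈ +13.8%.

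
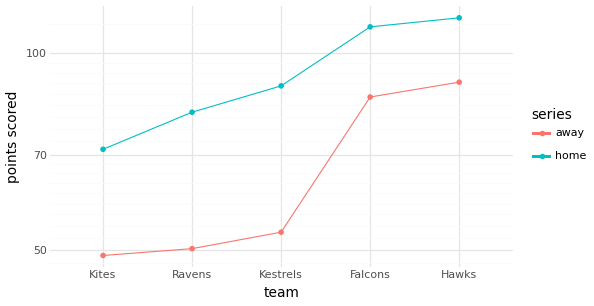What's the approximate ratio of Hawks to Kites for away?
Hawks ≈ 90, Kites ≈ 50; 90/50 ≈ 1.8.

≈ 1.8×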